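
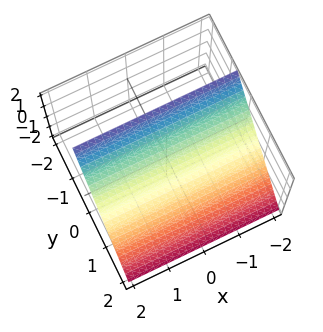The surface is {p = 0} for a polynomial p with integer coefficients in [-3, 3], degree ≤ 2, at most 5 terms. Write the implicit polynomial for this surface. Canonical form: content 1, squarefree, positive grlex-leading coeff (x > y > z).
3*y + 2*z - 2

1. The degree is 1 — the surface is flat (a plane).
2. Observable constraints: it misses every integer gridline on the x-axis; it crosses the z-axis at the gridline z = 1.
3. Fitting integer coefficients to these (and the overall shape) gives p.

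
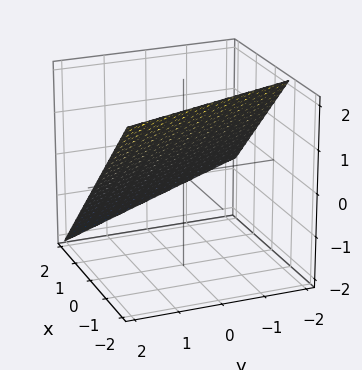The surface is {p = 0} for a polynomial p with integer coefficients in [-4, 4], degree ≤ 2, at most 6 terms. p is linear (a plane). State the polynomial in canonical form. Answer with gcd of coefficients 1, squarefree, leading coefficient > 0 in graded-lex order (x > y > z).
3*x + y + 3*z - 2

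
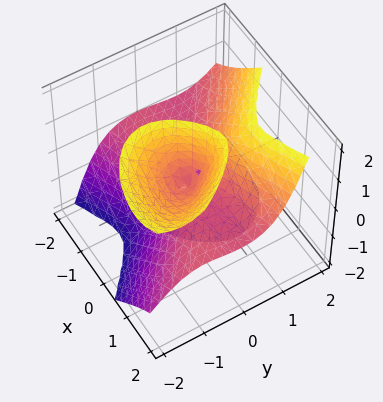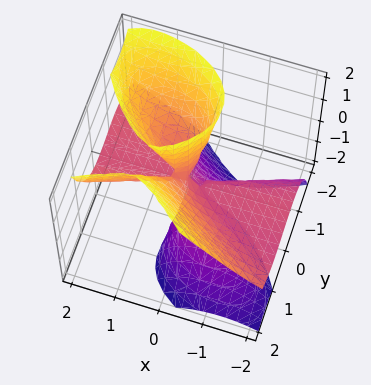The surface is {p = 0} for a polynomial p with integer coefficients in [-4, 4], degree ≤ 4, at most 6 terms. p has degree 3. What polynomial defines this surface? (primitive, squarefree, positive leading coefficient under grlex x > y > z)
1. deg p = 3. The shape is more complex than any degree-2 surface.
2. Against the integer gridlines: every point of the z-axis in the box is on the surface; one y-axis crossing is at y = 0.
3. Putting this together gives p. Check: (2, 0, 0) on the x-axis lies on the surface, and p(2, 0, 0) = 0. ✓

3*x^2*z - 2*x*y^2 - 2*x*z^2 - 3*y^3 + 2*y*z^2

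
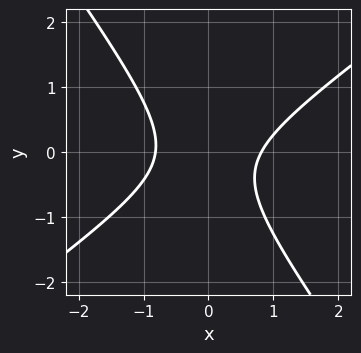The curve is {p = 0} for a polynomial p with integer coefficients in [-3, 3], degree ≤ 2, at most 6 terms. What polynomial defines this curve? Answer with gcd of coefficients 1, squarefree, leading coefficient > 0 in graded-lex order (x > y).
Degree: no degree-1 curve has this shape, so deg p = 2.
From the visible intercepts: it misses every integer gridline on the y-axis.
These observations pin down the coefficients.

3*x^2 - 2*x*y - 3*y^2 - y - 2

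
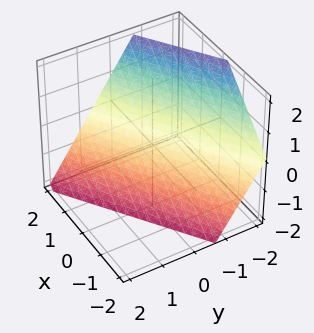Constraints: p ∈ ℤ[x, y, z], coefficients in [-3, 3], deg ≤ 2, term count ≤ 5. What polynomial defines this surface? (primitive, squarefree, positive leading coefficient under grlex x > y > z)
2*x - 3*y - 2*z - 2

(a) deg p = 1. The surface is flat (a plane).
(b) From the visible intercepts: it meets the z-axis at z = -1 (among the integer gridlines); it crosses the x-axis at the gridline x = 1.
(c) Putting this together gives p.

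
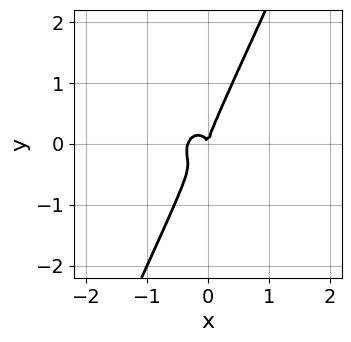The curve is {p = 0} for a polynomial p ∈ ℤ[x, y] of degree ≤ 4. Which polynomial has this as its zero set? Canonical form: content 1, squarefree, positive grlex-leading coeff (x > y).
1. deg p = 3.
2. Against the integer gridlines: it crosses the x-axis at the gridline x = 0; it crosses the y-axis at the gridline y = 0.
3. Matching integer coefficients to the picture gives p.

3*x^3 - x^2*y + 2*x*y^2 - y^3 + x^2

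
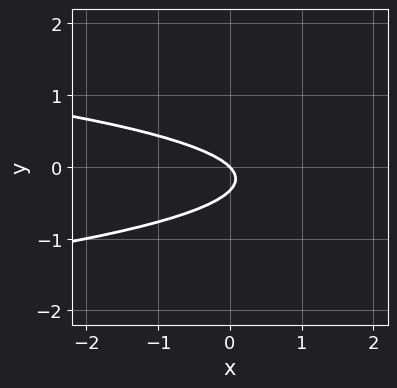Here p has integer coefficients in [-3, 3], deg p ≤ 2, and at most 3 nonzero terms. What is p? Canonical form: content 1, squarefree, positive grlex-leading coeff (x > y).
3*y^2 + x + y

deg p = 2. The shape is more complex than any degree-1 curve.
Against the integer gridlines: it meets the y-axis at y = 0 (among the integer gridlines); it crosses the x-axis at the gridline x = 0.
Fitting integer coefficients to these (and the overall shape) gives p.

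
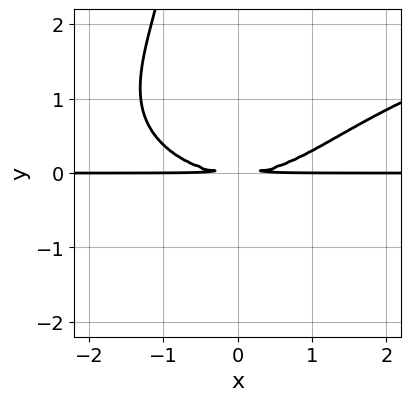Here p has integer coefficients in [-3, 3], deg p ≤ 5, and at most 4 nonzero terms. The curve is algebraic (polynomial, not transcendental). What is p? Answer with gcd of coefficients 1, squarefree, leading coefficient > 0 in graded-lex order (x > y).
x*y^3 - x^2*y + 3*y^2

First, degree: no degree-3 curve has this shape, so deg p = 4.
Next, observable constraints: the visible x-axis segment lies entirely on the curve.
Finally, the integer polynomial consistent with all of this is the stated p.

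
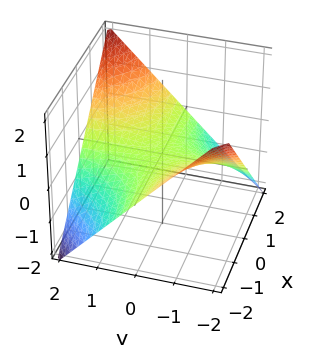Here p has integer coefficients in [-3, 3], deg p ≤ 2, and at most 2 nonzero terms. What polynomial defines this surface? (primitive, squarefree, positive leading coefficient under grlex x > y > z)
First, degree: a hyperbolic paraboloid; a quadric, so deg p = 2.
Next, against the integer gridlines: the visible x-axis segment lies entirely on the surface; the visible y-axis segment lies entirely on the surface; it crosses the z-axis at the gridline z = 0.
Finally, together with the visible shape, these determine p as stated.

x*y - 2*z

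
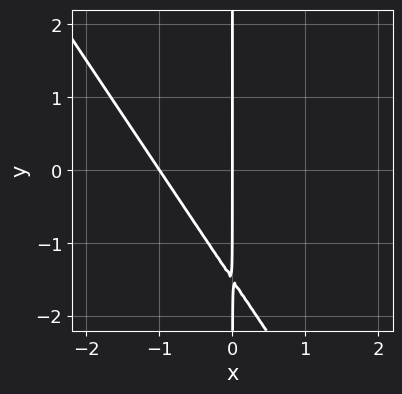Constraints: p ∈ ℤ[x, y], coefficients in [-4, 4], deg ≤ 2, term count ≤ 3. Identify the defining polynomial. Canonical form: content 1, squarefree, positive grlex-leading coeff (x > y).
3*x^2 + 2*x*y + 3*x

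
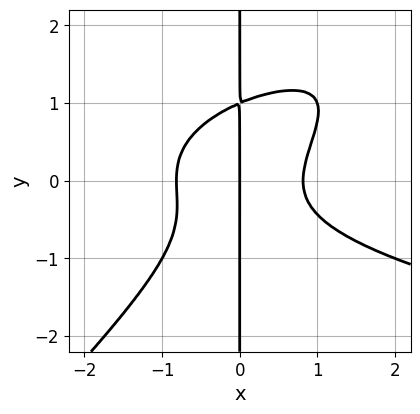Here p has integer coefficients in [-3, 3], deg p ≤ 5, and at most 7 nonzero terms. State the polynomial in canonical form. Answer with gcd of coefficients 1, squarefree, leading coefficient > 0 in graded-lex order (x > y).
1. deg p = 4. The shape is more complex than any degree-3 curve.
2. Observable constraints: it meets the x-axis at x = 0 (among the integer gridlines); the visible y-axis segment lies entirely on the curve.
3. Fitting integer coefficients to these (and the overall shape) gives p.

3*x^2*y^2 - 3*x*y^3 - 3*x^3 + x*y^2 + 2*x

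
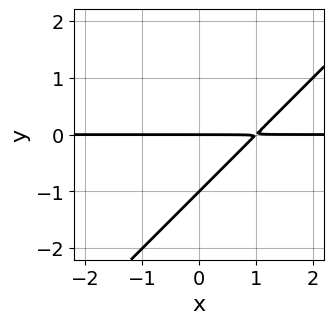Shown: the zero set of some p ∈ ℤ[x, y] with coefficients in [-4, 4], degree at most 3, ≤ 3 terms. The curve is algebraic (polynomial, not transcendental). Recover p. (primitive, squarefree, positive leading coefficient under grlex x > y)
x*y - y^2 - y

First, deg p = 2. A generic line meets the curve in up to 2 points.
Next, against the integer gridlines: the visible x-axis segment lies entirely on the curve; among the integer gridlines, it crosses the y-axis at y ∈ {-1, 0}.
Finally, solving for integer coefficients yields p as stated.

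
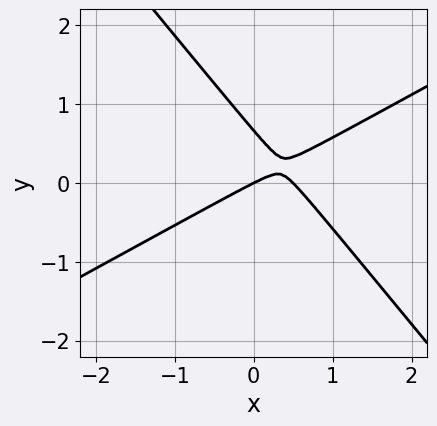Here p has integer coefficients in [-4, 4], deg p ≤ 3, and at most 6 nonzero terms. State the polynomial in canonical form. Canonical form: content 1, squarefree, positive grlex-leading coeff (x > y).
2*x^2 - 2*x*y - 3*y^2 - x + 2*y

1. The degree is 2 — a generic line meets the curve in up to 2 points.
2. Against the integer gridlines: one x-axis crossing is at x = 0; one y-axis crossing is at y = 0.
3. Solving for integer coefficients yields p as stated.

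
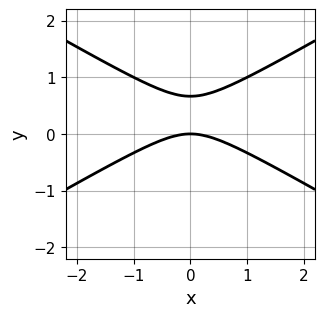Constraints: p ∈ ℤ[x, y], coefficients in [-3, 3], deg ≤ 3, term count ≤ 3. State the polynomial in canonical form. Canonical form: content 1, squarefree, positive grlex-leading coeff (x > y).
x^2 - 3*y^2 + 2*y

(a) Degree: the shape is more complex than any degree-1 curve, so deg p = 2.
(b) Symmetries: mirror symmetry x ↦ −x ⇒ only even powers of x.
(c) Against the integer gridlines: one x-axis crossing is at x = 0; it crosses the y-axis at the gridline y = 0.
(d) The integer polynomial consistent with all of this is the stated p.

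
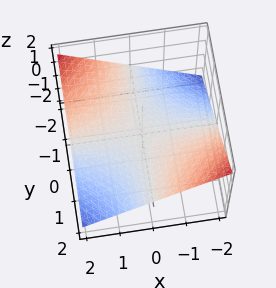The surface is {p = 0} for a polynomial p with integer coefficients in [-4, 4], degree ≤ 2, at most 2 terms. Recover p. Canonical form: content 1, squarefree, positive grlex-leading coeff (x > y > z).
1. Degree: a hyperbolic paraboloid; a quadric, so deg p = 2.
2. From the visible intercepts: one z-axis crossing is at z = 0; every point of the x-axis in the box is on the surface; every point of the y-axis in the box is on the surface.
3. These observations pin down the coefficients.

x*y + 3*z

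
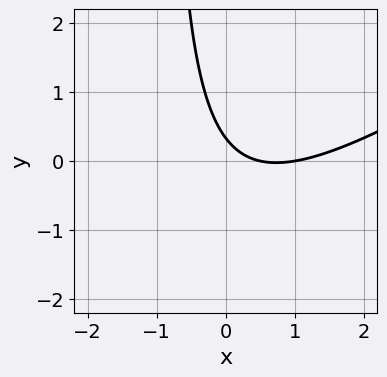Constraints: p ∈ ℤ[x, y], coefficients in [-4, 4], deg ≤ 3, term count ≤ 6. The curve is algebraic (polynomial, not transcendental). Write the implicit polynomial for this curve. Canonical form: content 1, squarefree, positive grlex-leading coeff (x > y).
2*x^2 - 3*x*y - 3*x - 3*y + 1

(a) Degree: the shape is more complex than any degree-1 curve, so deg p = 2.
(b) Checking where it meets the axes: it crosses the x-axis at the gridline x = 1.
(c) These observations pin down the coefficients.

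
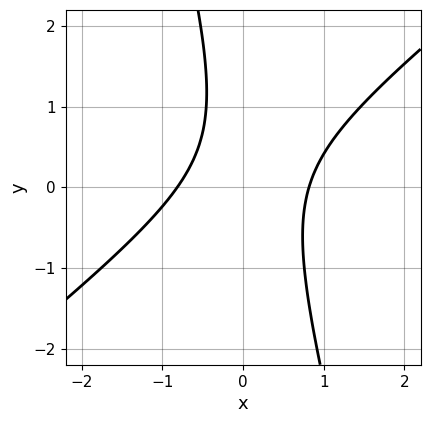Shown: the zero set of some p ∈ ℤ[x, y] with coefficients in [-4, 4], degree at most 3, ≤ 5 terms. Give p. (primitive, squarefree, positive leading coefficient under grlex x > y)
3*x^2 - 3*x*y - y^2 + y - 2

(a) The degree is 2 — a generic line meets the curve in up to 2 points.
(b) Observable constraints: no y-intercept at any integer in the box.
(c) The integer polynomial consistent with all of this is the stated p.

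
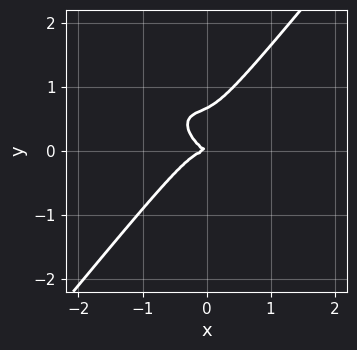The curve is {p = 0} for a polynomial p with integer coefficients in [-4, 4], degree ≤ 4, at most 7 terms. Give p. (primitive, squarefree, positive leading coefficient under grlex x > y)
3*x^3 + 2*x^2*y - 3*y^3 + x*y + 2*y^2

1. deg p = 3. The shape is more complex than any degree-2 curve.
2. From the axis intercepts and sections: it meets the y-axis at y = 0 (among the integer gridlines); it meets the x-axis at x = 0 (among the integer gridlines).
3. Putting this together gives p.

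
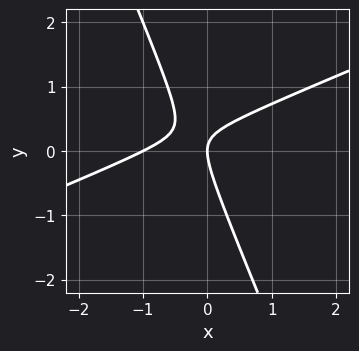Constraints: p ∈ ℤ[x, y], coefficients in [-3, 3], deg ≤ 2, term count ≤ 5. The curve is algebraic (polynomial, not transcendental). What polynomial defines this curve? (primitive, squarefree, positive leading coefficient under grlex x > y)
x^2 - 2*x*y - y^2 + x

(a) The degree is 2 — no degree-1 curve has this shape.
(b) Reading off the gridlines: one y-axis crossing is at y = 0; among the integer gridlines, it crosses the x-axis at x ∈ {-1, 0}.
(c) Solving for integer coefficients yields p as stated.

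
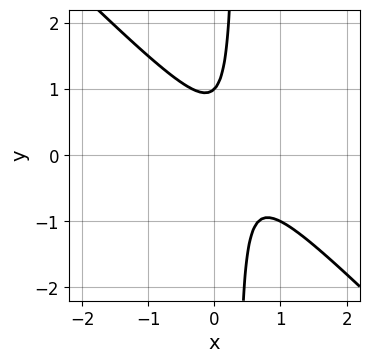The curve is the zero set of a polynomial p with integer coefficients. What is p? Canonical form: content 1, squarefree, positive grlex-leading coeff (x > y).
3*x^2 + 3*x*y - 2*x - y + 1

First, degree: the shape is more complex than any degree-1 curve, so deg p = 2.
Then, from the visible intercepts: one y-axis crossing is at y = 1; the curve avoids every integer x-axis point in the box.
Finally, assembling these constraints gives the stated polynomial.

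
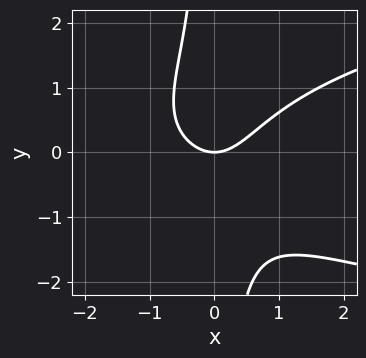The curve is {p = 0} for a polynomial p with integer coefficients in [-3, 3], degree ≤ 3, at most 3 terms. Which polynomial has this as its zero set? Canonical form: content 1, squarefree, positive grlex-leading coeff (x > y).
x*y^2 - x^2 + y

(a) deg p = 3.
(b) Observable constraints: one y-axis crossing is at y = 0; it crosses the x-axis at the gridline x = 0.
(c) Matching integer coefficients to the picture gives p.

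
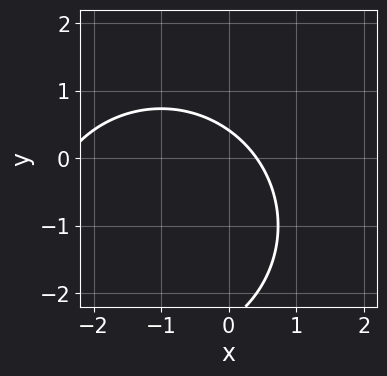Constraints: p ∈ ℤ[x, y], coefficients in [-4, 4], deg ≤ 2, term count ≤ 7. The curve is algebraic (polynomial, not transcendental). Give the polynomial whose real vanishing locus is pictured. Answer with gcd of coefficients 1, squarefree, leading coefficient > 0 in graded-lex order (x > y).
x^2 + y^2 + 2*x + 2*y - 1

deg p = 2. The shape is more complex than any degree-1 curve.
Matching integer coefficients to the picture gives p.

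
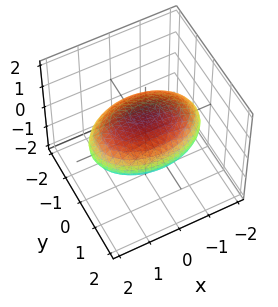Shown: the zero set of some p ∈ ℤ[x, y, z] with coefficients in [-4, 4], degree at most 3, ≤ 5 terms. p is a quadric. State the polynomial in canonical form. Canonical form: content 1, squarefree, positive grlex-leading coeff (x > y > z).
1. The degree is 2 — a closed, bounded, convex surface; a quadric.
2. Symmetries: the z ↦ −z reflection is a symmetry, so z appears only in even powers; the x ↦ −x reflection is a symmetry, so x appears only in even powers; it's symmetric under y → −y, forcing even powers of y.
3. Checking where it meets the axes: the z-axis gridline crossings are at z ∈ {-1, 1}.
4. Assembling these constraints gives the stated polynomial.

x^2 + 2*y^2 + 3*z^2 - 3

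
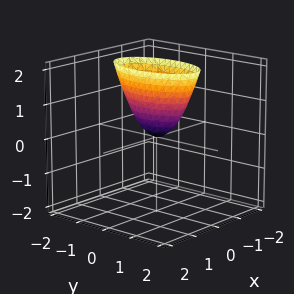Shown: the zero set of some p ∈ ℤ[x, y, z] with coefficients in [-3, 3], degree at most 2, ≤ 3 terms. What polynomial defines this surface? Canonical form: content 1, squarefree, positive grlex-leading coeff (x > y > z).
1. The degree is 2 — a single bowl opening along one axis; a quadric.
2. Symmetries: it's symmetric under x → −x, forcing even powers of x; the y ↦ −y reflection is a symmetry, so y appears only in even powers.
3. From the axis intercepts and sections: one x-axis crossing is at x = 0; it crosses the z-axis at the gridline z = 0; it meets the y-axis at y = 0 (among the integer gridlines).
4. Putting this together gives p.

3*x^2 + y^2 - z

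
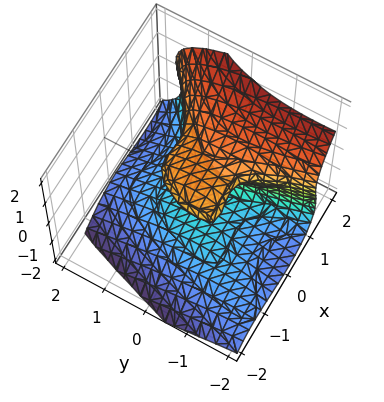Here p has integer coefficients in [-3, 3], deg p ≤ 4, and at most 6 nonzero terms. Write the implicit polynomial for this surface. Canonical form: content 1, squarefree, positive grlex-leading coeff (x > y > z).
1. Degree: a generic line meets the surface in up to 3 points, so deg p = 3.
2. Against the integer gridlines: among the integer gridlines, it crosses the z-axis at z ∈ {-1, 0, 1}; one y-axis crossing is at y = 0.
3. Assembling these constraints gives the stated polynomial.

3*x^3 - 3*x^2*y - 3*z^3 - 2*y^2 + 3*z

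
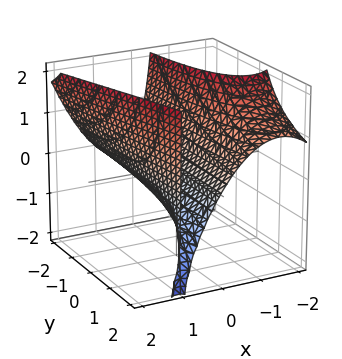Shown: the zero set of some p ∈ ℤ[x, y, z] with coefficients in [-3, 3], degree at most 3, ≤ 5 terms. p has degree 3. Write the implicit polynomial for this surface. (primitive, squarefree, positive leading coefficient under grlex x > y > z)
x^3 + x*y*z + 2*x^2 - 3*x - 2*z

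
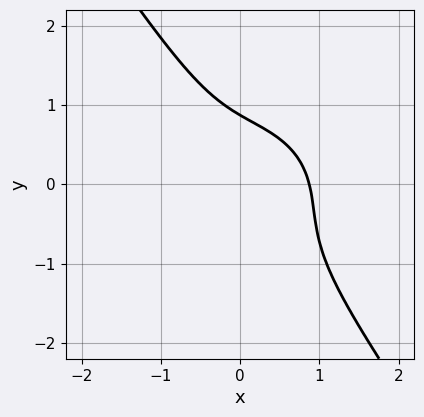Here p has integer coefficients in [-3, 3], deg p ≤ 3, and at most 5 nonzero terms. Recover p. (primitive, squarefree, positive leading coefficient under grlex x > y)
3*x^3 + 3*x*y^2 + 3*y^3 + 2*x*y - 2

(a) Degree: no degree-2 curve has this shape, so deg p = 3.
(b) Putting this together gives p.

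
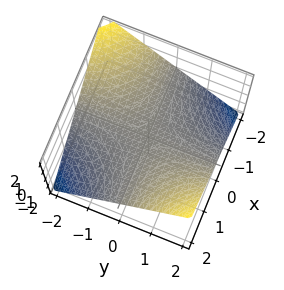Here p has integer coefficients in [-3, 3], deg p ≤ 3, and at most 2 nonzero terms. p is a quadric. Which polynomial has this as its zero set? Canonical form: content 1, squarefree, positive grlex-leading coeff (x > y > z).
x*y - 2*z

(a) Degree: a saddle surface; a quadric, so deg p = 2.
(b) Checking where it meets the axes: every point of the x-axis in the box is on the surface; it meets the z-axis at z = 0 (among the integer gridlines); every point of the y-axis in the box is on the surface.
(c) The integer polynomial consistent with all of this is the stated p.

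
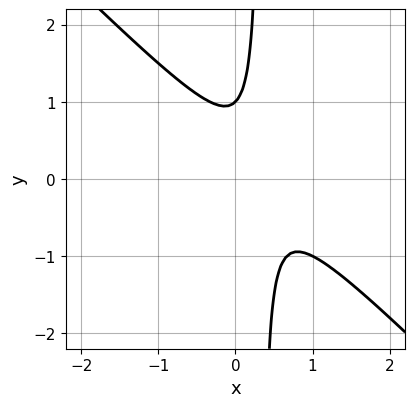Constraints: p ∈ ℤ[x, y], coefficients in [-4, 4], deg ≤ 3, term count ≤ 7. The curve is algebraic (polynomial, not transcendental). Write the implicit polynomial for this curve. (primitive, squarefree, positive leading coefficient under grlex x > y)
First, degree: a generic line meets the curve in up to 2 points, so deg p = 2.
Then, checking where it meets the axes: it crosses the y-axis at the gridline y = 1; the curve avoids every integer x-axis point in the box.
Finally, solving for integer coefficients yields p as stated.

3*x^2 + 3*x*y - 2*x - y + 1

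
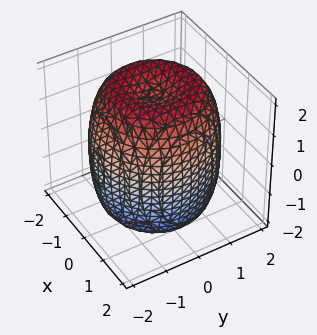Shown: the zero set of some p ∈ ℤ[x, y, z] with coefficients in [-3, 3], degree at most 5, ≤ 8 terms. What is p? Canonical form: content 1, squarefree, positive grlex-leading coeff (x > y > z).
x^4 + 2*x^2*y^2 + y^4 - 2*x^2 - 2*y^2 + z^2 - 3

1. Degree: the shape is more complex than any degree-3 surface, so deg p = 4.
2. By symmetry, the z-axis is an axis of rotation, so x and y enter only as x² + y².
3. Reading off the gridlines: a circular section at z = 1 has radius between 1 and 2.
4. Together with the visible shape, these determine p as stated.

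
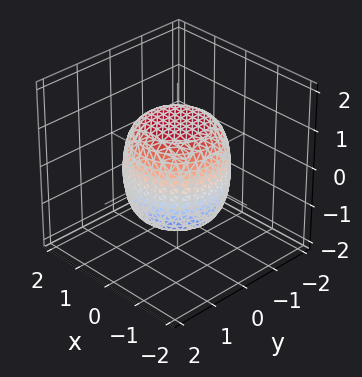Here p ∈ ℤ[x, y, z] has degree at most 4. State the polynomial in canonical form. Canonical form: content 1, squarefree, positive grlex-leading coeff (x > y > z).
2*x^4 + 4*x^2*y^2 + 2*y^4 - x^2 - y^2 + 2*z^2 - 3

First, the degree is 4 — no degree-3 surface has this shape.
Then, symmetry: the z-axis is an axis of rotation, so x and y enter only as x² + y².
Then, reading off the gridlines: a circular section at z = 0 has radius between 1 and 2.
Finally, matching integer coefficients to the picture gives p.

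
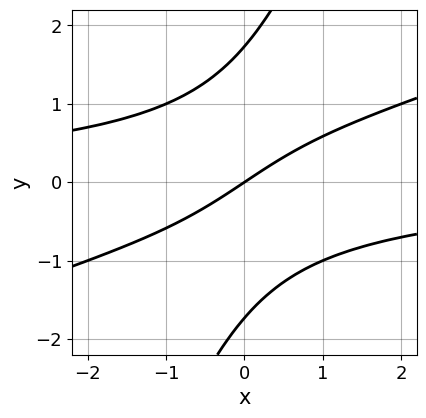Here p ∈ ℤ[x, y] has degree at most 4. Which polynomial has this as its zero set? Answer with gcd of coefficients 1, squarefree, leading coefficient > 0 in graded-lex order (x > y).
x^2*y - 3*x*y^2 + y^3 + 2*x - 3*y

1. Degree: the shape is more complex than any degree-2 curve, so deg p = 3.
2. From the axis intercepts and sections: it meets the x-axis at x = 0 (among the integer gridlines); it crosses the y-axis at the gridline y = 0.
3. Solving for integer coefficients yields p as stated.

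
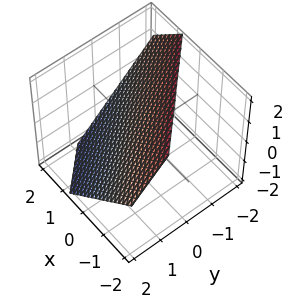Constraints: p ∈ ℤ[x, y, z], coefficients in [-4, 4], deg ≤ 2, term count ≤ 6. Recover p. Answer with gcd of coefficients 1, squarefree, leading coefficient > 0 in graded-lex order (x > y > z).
3*x + 3*y + 3*z - 2

(a) deg p = 1. Every cross-section is a straight line — this is a plane.
(b) Putting this together gives p.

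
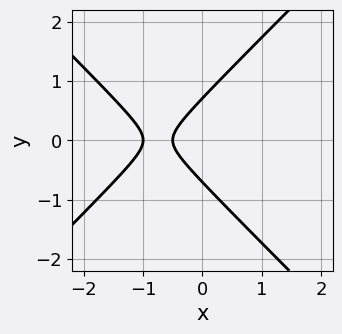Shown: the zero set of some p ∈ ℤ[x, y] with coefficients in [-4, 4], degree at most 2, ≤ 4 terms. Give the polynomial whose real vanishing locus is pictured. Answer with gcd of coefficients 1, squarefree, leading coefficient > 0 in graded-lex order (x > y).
Degree: no degree-1 curve has this shape, so deg p = 2.
Symmetries: the y ↦ −y reflection is a symmetry, so y appears only in even powers.
From the axis intercepts and sections: one x-axis crossing is at x = -1.
Assembling these constraints gives the stated polynomial.

2*x^2 - 2*y^2 + 3*x + 1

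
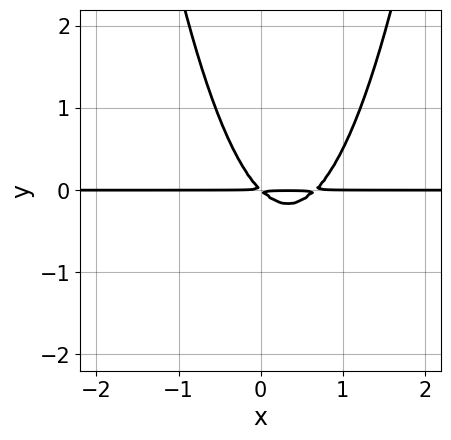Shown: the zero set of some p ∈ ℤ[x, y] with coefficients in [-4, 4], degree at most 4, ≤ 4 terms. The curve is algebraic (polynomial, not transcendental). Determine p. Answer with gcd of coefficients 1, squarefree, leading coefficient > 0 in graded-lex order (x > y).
3*x^2*y - 2*x*y - 2*y^2

First, degree: no degree-2 curve has this shape, so deg p = 3.
Next, against the integer gridlines: every point of the x-axis in the box is on the curve.
Finally, fitting integer coefficients to these (and the overall shape) gives p.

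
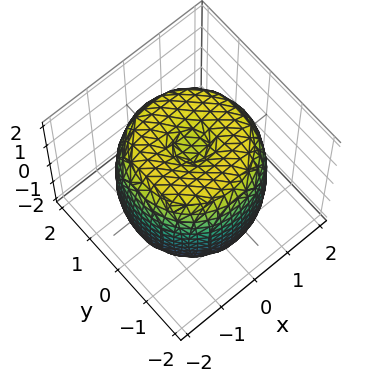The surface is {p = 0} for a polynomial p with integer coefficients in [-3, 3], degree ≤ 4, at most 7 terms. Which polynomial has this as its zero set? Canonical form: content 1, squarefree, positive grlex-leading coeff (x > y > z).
x^4 + 2*x^2*y^2 + y^4 - 2*x^2 - 2*y^2 + z^2 - 2

First, the degree is 4 — no degree-3 surface has this shape.
Then, symmetries: rotational symmetry about the z-axis ⇒ p depends on x, y only through x² + y².
Then, from the axis intercepts and sections: a circular section at z = -1 has radius between 1 and 2.
Finally, the integer polynomial consistent with all of this is the stated p.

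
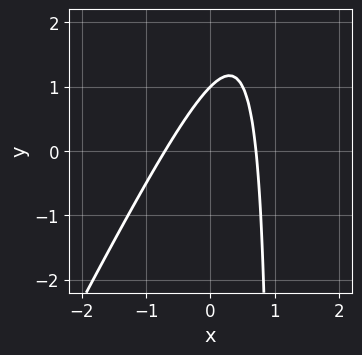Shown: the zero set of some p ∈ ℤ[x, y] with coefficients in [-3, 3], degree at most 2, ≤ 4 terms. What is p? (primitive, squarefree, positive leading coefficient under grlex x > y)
2*x^2 - x*y + y - 1

Degree: a generic line meets the curve in up to 2 points, so deg p = 2.
Checking where it meets the axes: it meets the y-axis at y = 1 (among the integer gridlines).
Putting this together gives p.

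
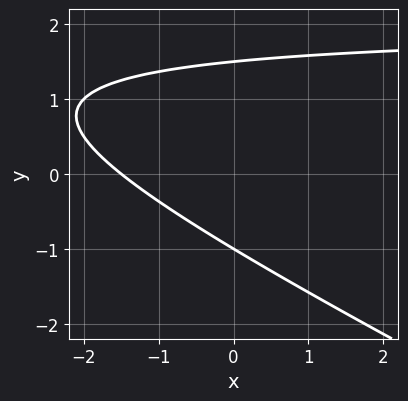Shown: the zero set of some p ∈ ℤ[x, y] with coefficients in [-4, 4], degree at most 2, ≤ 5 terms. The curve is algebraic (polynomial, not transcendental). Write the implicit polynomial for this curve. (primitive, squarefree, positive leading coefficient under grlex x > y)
First, degree: a generic line meets the curve in up to 2 points, so deg p = 2.
Next, from the visible intercepts: one y-axis crossing is at y = -1.
Finally, the integer polynomial consistent with all of this is the stated p.

x*y + 2*y^2 - 2*x - y - 3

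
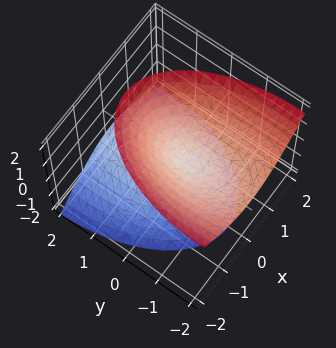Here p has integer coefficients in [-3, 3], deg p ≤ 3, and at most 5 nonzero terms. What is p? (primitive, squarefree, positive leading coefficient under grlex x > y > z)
I count 2 distinct pieces.
Degree: the shape is more complex than any degree-1 surface, so deg p = 2.
From the visible intercepts: one z-axis crossing is at z = 0; it crosses the y-axis at the gridline y = 0.
Assembling these constraints gives the stated polynomial.

3*x^2 + y^2 + 2*y*z - 2*z^2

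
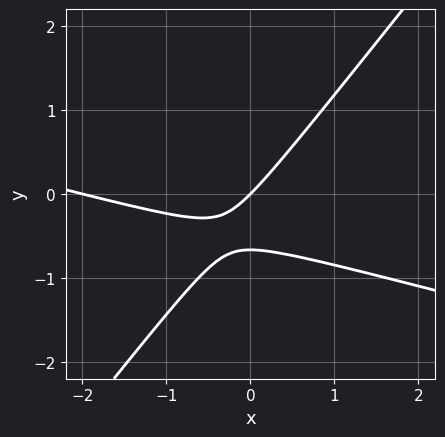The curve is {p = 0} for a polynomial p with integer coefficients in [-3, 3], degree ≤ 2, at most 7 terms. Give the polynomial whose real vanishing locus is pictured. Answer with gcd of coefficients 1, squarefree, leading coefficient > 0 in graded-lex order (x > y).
Degree: a generic line meets the curve in up to 2 points, so deg p = 2.
Observable constraints: among the integer gridlines, it crosses the x-axis at x ∈ {-2, 0}; it crosses the y-axis at the gridline y = 0.
Fitting integer coefficients to these (and the overall shape) gives p.

x^2 + 3*x*y - 3*y^2 + 2*x - 2*y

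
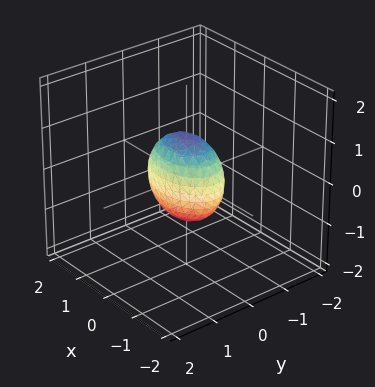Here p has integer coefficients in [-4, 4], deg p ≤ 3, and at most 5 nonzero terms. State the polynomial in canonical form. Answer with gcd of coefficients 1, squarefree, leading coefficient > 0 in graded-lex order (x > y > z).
x^2 + 2*y^2 + z^2 - 1

1. The degree is 2 — bounded and convex; a quadric.
2. Symmetries: mirror symmetry y ↦ −y ⇒ only even powers of y; mirror symmetry z ↦ −z ⇒ only even powers of z; it's symmetric under x → −x, forcing even powers of x.
3. Against the integer gridlines: the z-axis gridline crossings are at z ∈ {-1, 1}; among the integer gridlines, it crosses the x-axis at x ∈ {-1, 1}.
4. Assembling these constraints gives the stated polynomial.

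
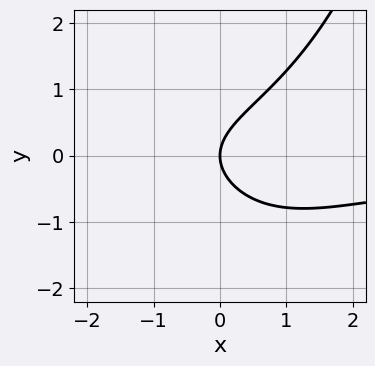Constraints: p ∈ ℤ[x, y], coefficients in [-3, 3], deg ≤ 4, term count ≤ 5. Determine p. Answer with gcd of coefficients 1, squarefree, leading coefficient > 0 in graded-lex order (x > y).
The degree is 3 — a generic line meets the curve in up to 3 points.
Reading off the gridlines: it crosses the x-axis at the gridline x = 0; one y-axis crossing is at y = 0.
Assembling these constraints gives the stated polynomial.

x^2*y - 2*y^2 + 2*x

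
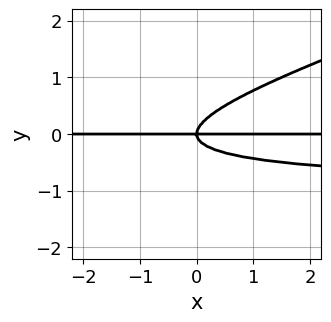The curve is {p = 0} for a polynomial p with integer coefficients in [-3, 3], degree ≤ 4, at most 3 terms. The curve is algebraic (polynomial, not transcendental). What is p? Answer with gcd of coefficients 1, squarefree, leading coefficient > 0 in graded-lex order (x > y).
x*y^2 - 3*y^3 + x*y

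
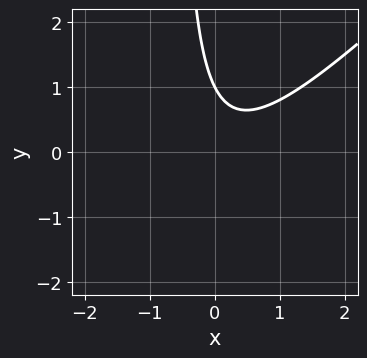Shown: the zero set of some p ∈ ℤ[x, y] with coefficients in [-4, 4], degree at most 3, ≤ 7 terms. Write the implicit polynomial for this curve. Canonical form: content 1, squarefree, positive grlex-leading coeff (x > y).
First, degree: a generic line meets the curve in up to 2 points, so deg p = 2.
Next, observable constraints: it misses every integer gridline on the x-axis; it meets the y-axis at y = 1 (among the integer gridlines).
Finally, matching integer coefficients to the picture gives p.

3*x^2 - 3*x*y - x - 2*y + 2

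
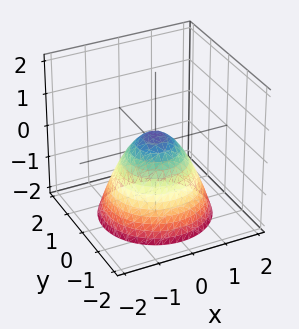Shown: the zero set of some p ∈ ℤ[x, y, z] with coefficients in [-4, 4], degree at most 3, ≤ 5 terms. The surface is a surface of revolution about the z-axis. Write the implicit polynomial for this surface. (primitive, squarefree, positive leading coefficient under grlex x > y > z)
Degree: a generic line meets the surface in up to 2 points, so deg p = 2.
Symmetries: the surface is invariant under rotation about z: p = q(x² + y², z).
From the axis intercepts and sections: a circular section at z = -2 has radius between 1 and 2.
Putting this together gives p.

3*x^2 + 3*y^2 + 3*z - 1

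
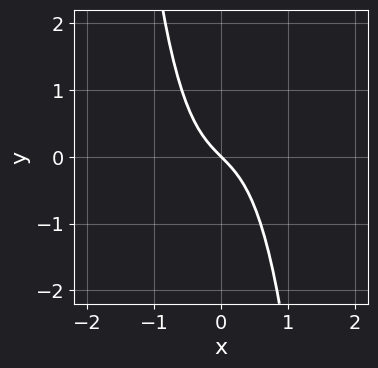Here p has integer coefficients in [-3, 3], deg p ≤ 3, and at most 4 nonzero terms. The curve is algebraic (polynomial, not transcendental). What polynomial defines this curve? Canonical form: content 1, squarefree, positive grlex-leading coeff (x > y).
2*x^3 + x + y

1. Degree: no degree-2 curve has this shape, so deg p = 3.
2. From the axis intercepts and sections: it crosses the x-axis at the gridline x = 0; one y-axis crossing is at y = 0.
3. The integer polynomial consistent with all of this is the stated p.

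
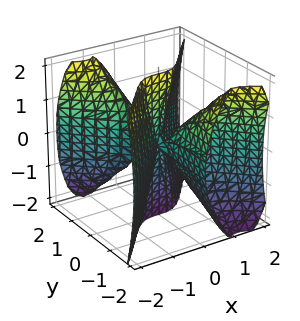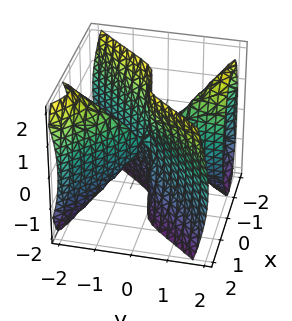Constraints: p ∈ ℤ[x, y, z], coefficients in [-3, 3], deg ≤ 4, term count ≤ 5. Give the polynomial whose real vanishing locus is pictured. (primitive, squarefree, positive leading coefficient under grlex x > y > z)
3*x^3 - 3*x*y^2 - y*z^2

(a) There are 2 components. Treating them together as one polynomial.
(b) The degree is 3 — the shape is more complex than any degree-2 surface.
(c) Reading off the gridlines: the visible z-axis segment lies entirely on the surface; every point of the y-axis in the box is on the surface; it crosses the x-axis at the gridline x = 0.
(d) Together with the visible shape, these determine p as stated.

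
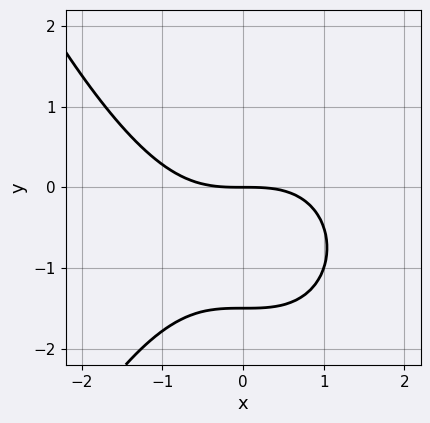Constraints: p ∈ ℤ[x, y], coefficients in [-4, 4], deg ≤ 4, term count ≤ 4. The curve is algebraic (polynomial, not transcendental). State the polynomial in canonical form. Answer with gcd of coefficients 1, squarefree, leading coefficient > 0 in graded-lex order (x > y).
(a) deg p = 3. No degree-2 curve has this shape.
(b) From the axis intercepts and sections: it crosses the y-axis at the gridline y = 0; it crosses the x-axis at the gridline x = 0.
(c) These observations pin down the coefficients.

x^3 + 2*y^2 + 3*y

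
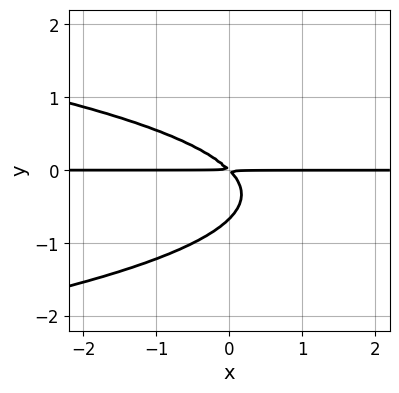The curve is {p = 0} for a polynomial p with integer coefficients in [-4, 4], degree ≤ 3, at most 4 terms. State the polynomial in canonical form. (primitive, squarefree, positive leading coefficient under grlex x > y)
1. Degree: the shape is more complex than any degree-2 curve, so deg p = 3.
2. Checking where it meets the axes: the visible x-axis segment lies entirely on the curve.
3. The integer polynomial consistent with all of this is the stated p.

3*y^3 + 2*x*y + 2*y^2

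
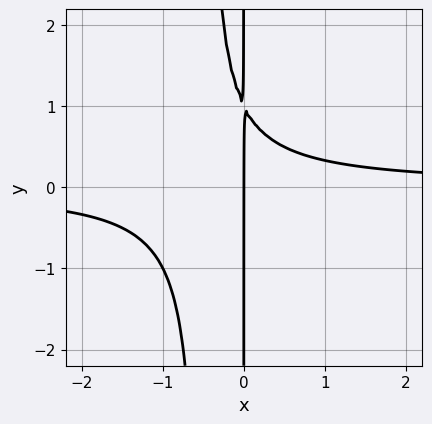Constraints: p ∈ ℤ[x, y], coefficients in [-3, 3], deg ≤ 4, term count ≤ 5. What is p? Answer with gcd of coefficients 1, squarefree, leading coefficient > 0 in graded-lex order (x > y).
2*x^2*y + x*y - x

1. deg p = 3. No degree-2 curve has this shape.
2. Reading off the gridlines: it meets the x-axis at x = 0 (among the integer gridlines); the visible y-axis segment lies entirely on the curve.
3. Assembling these constraints gives the stated polynomial.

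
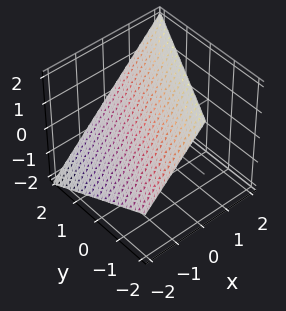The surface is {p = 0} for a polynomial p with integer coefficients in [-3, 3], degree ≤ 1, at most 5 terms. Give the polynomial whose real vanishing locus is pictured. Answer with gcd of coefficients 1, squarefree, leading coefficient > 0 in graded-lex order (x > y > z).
First, the degree is 1 — every cross-section is a straight line — this is a plane.
Next, reading off the gridlines: it crosses the y-axis at the gridline y = 2; one x-axis crossing is at x = -1; one z-axis crossing is at z = 1.
Finally, putting this together gives p.

2*x - y - 2*z + 2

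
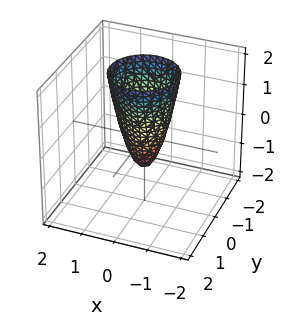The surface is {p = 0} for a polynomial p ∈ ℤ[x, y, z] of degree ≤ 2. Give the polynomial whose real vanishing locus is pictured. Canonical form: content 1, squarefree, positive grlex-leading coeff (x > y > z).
1. Degree: a generic line meets the surface in up to 2 points, so deg p = 2.
2. By symmetry, every cross-section ⟂ z is a circle, so x, y appear only via x² + y².
3. From the visible intercepts: a circular section at z = 1 has radius between 0 and 1; one z-axis crossing is at z = -1.
4. Fitting integer coefficients to these (and the overall shape) gives p.

3*x^2 + 3*y^2 - z - 1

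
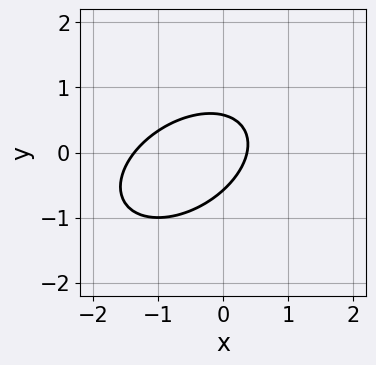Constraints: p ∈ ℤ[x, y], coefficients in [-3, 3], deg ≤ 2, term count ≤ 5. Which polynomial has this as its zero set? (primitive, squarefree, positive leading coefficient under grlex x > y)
Degree: the shape is more complex than any degree-1 curve, so deg p = 2.
Putting this together gives p.

2*x^2 - 2*x*y + 3*y^2 + 2*x - 1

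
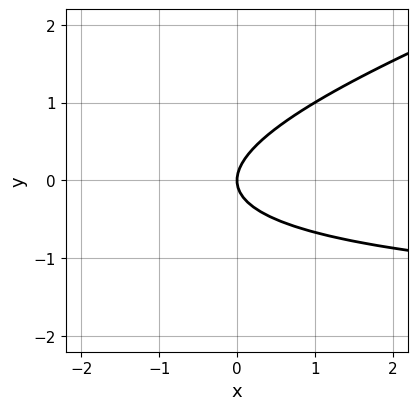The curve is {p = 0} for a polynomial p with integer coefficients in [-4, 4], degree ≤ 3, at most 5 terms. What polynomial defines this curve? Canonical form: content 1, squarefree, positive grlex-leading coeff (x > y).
1. Degree: no degree-1 curve has this shape, so deg p = 2.
2. From the visible intercepts: it crosses the y-axis at the gridline y = 0; it crosses the x-axis at the gridline x = 0.
3. These observations pin down the coefficients.

x*y - 3*y^2 + 2*x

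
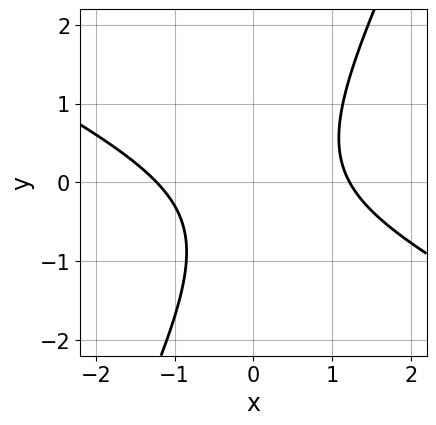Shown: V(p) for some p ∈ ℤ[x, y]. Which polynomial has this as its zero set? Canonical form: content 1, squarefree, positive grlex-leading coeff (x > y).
2*x^2 + 3*x*y - 2*y^2 - y - 3

1. Degree: the shape is more complex than any degree-1 curve, so deg p = 2.
2. Checking where it meets the axes: the curve avoids every integer y-axis point in the box.
3. These observations pin down the coefficients.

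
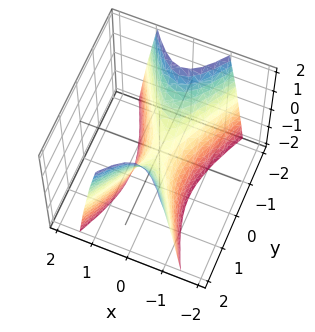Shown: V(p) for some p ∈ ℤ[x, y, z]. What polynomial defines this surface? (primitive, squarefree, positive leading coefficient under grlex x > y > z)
3*x^2 - y^2 + z

1. Degree: a hyperbolic paraboloid; a quadric, so deg p = 2.
2. Symmetries: the y ↦ −y reflection is a symmetry, so y appears only in even powers; the x ↦ −x reflection is a symmetry, so x appears only in even powers.
3. Checking where it meets the axes: it meets the z-axis at z = 0 (among the integer gridlines); it meets the x-axis at x = 0 (among the integer gridlines); it crosses the y-axis at the gridline y = 0.
4. Assembling these constraints gives the stated polynomial.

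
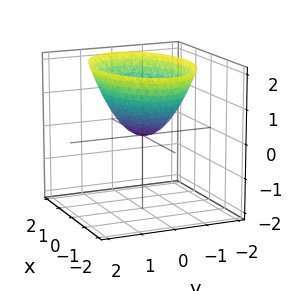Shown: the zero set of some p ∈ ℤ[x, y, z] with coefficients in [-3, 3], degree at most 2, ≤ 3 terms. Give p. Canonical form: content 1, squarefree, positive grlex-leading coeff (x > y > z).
x^2 + 2*y^2 - 2*z

(a) Degree: a paraboloid; a quadric, so deg p = 2.
(b) Symmetries: it's symmetric under y → −y, forcing even powers of y; mirror symmetry x ↦ −x ⇒ only even powers of x.
(c) From the visible intercepts: it crosses the z-axis at the gridline z = 0; it crosses the x-axis at the gridline x = 0; it meets the y-axis at y = 0 (among the integer gridlines).
(d) Matching integer coefficients to the picture gives p.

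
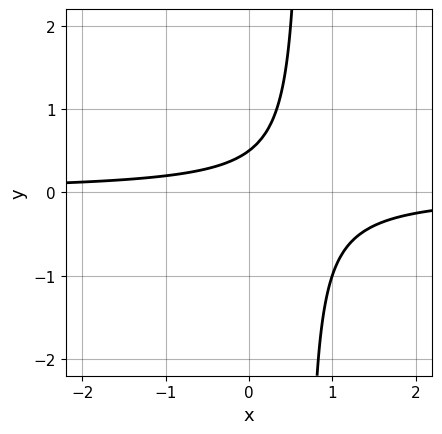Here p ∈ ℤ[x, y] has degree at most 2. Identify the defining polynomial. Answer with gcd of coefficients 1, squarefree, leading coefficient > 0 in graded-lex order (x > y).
1. deg p = 2. A generic line meets the curve in up to 2 points.
2. Observable constraints: no x-intercept at any integer in the box.
3. Together with the visible shape, these determine p as stated.

3*x*y - 2*y + 1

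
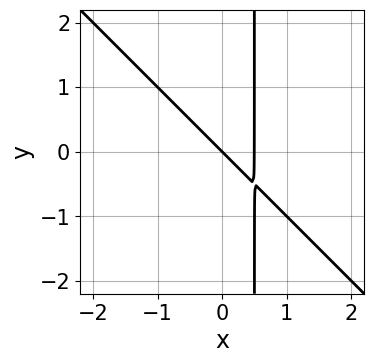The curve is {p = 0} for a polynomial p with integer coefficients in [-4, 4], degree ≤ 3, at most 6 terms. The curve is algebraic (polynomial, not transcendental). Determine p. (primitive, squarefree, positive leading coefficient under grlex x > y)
First, the degree is 2 — no degree-1 curve has this shape.
Then, observable constraints: one x-axis crossing is at x = 0; it meets the y-axis at y = 0 (among the integer gridlines).
Finally, assembling these constraints gives the stated polynomial.

2*x^2 + 2*x*y - x - y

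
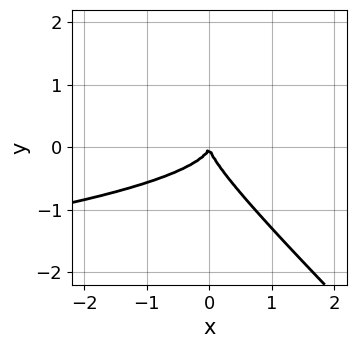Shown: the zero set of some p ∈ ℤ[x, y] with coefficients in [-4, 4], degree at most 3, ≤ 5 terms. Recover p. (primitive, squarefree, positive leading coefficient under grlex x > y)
1. Degree: a generic line meets the curve in up to 3 points, so deg p = 3.
2. From the visible intercepts: it meets the x-axis at x = 0 (among the integer gridlines); it crosses the y-axis at the gridline y = 0.
3. Assembling these constraints gives the stated polynomial.

2*x*y^2 + 2*y^3 + x^2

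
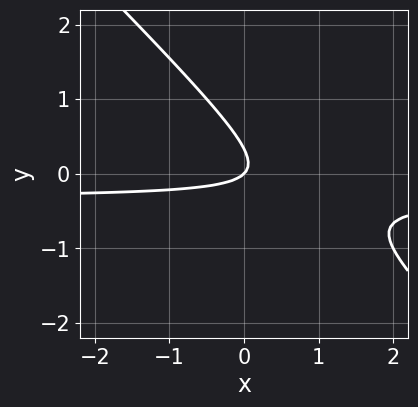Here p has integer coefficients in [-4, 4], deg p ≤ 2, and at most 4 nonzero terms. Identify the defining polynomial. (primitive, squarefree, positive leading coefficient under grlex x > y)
3*x*y + 3*y^2 + x - y

(a) The degree is 2 — a generic line meets the curve in up to 2 points.
(b) Checking where it meets the axes: it meets the y-axis at y = 0 (among the integer gridlines); it meets the x-axis at x = 0 (among the integer gridlines).
(c) Assembling these constraints gives the stated polynomial.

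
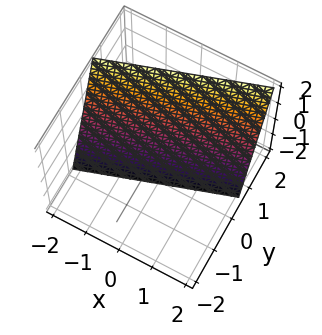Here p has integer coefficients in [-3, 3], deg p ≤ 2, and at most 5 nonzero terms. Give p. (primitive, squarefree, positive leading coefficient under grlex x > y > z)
x - 3*y + z + 2

1. The degree is 1 — the surface is flat (a plane).
2. From the visible intercepts: it crosses the z-axis at the gridline z = -2; one x-axis crossing is at x = -2.
3. Assembling these constraints gives the stated polynomial.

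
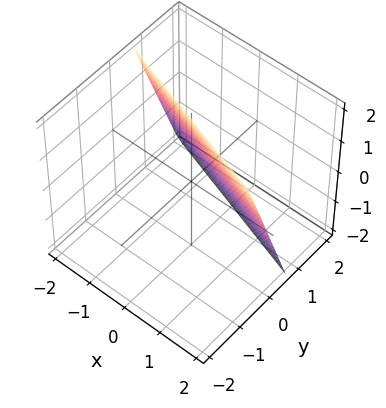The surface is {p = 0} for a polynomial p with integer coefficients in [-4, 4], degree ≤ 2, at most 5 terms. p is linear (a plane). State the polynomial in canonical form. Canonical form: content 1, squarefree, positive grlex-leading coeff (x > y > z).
x + 3*y + z - 2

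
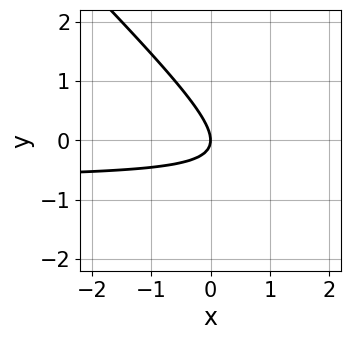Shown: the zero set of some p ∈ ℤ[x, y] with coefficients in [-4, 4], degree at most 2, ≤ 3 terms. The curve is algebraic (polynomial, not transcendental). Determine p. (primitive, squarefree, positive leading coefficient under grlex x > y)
First, deg p = 2. No degree-1 curve has this shape.
Then, checking where it meets the axes: one y-axis crossing is at y = 0; it crosses the x-axis at the gridline x = 0.
Finally, putting this together gives p.

3*x*y + 3*y^2 + 2*x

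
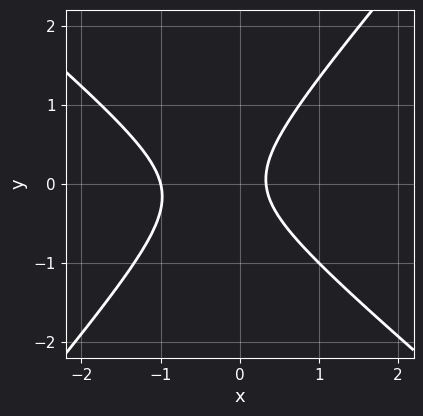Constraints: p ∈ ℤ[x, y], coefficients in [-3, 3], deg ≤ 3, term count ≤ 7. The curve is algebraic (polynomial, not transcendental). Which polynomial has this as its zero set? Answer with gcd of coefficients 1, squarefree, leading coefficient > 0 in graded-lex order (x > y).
The degree is 2 — no degree-1 curve has this shape.
Checking where it meets the axes: it crosses the x-axis at the gridline x = -1; the curve avoids every integer y-axis point in the box.
The integer polynomial consistent with all of this is the stated p.

3*x^2 + x*y - 3*y^2 + 2*x - 1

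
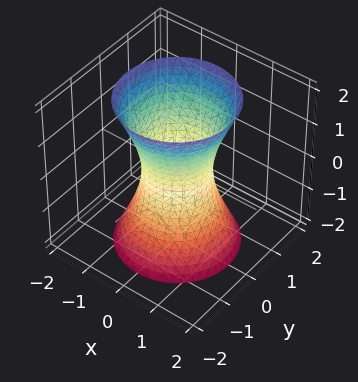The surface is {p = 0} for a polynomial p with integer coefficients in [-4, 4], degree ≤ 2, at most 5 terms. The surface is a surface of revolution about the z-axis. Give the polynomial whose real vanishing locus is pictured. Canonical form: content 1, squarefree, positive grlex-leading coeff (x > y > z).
(a) deg p = 2. No degree-1 surface has this shape.
(b) Symmetry: the surface is invariant under rotation about z: p = q(x² + y², z).
(c) Against the integer gridlines: the surface avoids every integer z-axis point in the box; a circular section at z = -2 has radius between 1 and 2.
(d) Assembling these constraints gives the stated polynomial.

3*x^2 + 3*y^2 - z^2 - 2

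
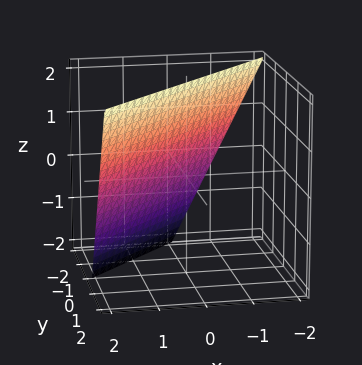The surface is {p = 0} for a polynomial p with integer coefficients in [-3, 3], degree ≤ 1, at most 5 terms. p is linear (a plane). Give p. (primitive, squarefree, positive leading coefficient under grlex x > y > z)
2*x - 2*y + z - 2

1. The degree is 1 — the surface is flat (a plane).
2. Checking where it meets the axes: it meets the y-axis at y = -1 (among the integer gridlines); one z-axis crossing is at z = 2.
3. Matching integer coefficients to the picture gives p. Check: (1, 0, 0) on the x-axis lies on the surface, and p(1, 0, 0) = 0. ✓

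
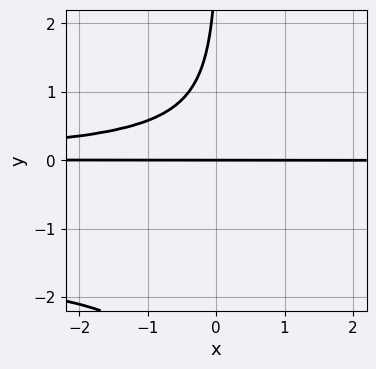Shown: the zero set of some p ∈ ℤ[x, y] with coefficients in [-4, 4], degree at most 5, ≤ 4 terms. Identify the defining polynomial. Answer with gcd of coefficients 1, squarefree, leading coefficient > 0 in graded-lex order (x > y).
(a) Degree: no degree-3 curve has this shape, so deg p = 4.
(b) Observable constraints: every point of the x-axis in the box is on the curve; one y-axis crossing is at y = 0.
(c) Solving for integer coefficients yields p as stated.

2*x*y^3 + 3*x*y^2 - y^2 + 3*y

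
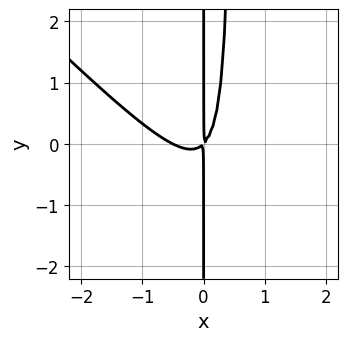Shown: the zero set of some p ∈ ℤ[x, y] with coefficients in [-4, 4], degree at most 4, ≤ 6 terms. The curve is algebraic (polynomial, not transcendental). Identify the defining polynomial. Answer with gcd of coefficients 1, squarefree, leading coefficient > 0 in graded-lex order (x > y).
2*x^3 + 2*x^2*y + x^2 - x*y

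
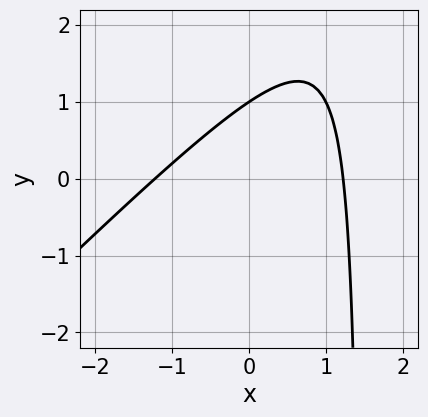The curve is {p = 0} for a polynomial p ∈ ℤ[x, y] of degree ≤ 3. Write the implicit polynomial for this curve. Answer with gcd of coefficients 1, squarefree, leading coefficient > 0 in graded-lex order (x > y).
1. Degree: no degree-1 curve has this shape, so deg p = 2.
2. Observable constraints: one y-axis crossing is at y = 1.
3. These observations pin down the coefficients.

2*x^2 - 2*x*y + 3*y - 3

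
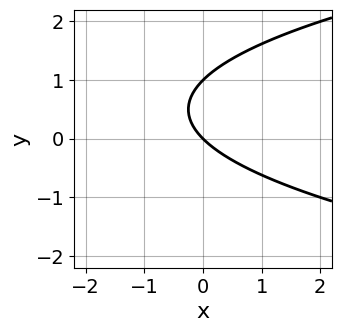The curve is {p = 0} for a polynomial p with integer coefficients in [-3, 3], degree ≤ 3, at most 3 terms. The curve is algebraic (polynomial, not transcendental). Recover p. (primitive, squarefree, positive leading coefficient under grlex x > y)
y^2 - x - y

Degree: no degree-1 curve has this shape, so deg p = 2.
From the visible intercepts: the y-axis gridline crossings are at y ∈ {0, 1}; it crosses the x-axis at the gridline x = 0.
Together with the visible shape, these determine p as stated.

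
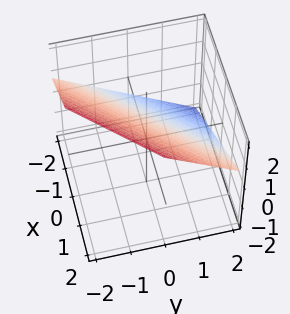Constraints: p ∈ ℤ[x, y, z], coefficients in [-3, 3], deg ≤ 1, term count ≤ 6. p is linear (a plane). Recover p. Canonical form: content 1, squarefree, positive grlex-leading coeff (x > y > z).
2*x - 2*y - 3*z + 2

1. deg p = 1.
2. From the visible intercepts: it crosses the y-axis at the gridline y = 1; it meets the x-axis at x = -1 (among the integer gridlines).
3. Fitting integer coefficients to these (and the overall shape) gives p.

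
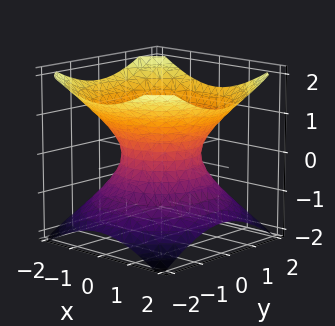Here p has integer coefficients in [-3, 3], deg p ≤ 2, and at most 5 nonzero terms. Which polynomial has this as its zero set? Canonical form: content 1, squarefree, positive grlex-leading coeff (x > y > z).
2*x^2 + 2*y^2 - 3*z^2 - 2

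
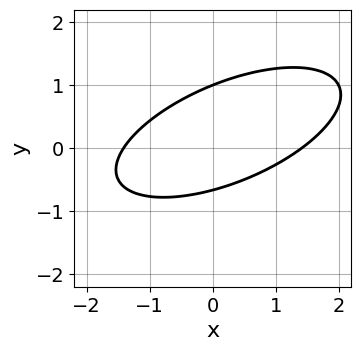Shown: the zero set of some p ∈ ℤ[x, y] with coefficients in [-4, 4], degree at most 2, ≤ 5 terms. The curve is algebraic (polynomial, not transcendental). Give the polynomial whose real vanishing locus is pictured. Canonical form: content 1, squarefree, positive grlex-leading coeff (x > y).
x^2 - 2*x*y + 3*y^2 - y - 2

Degree: the shape is more complex than any degree-1 curve, so deg p = 2.
Reading off the gridlines: it crosses the y-axis at the gridline y = 1.
Fitting integer coefficients to these (and the overall shape) gives p.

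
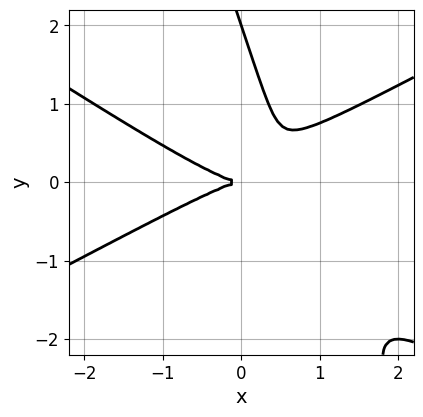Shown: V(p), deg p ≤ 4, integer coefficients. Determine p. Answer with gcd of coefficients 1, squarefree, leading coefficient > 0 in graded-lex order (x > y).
x^3 - 3*x*y^2 - y^3 + 2*y^2

First, degree: the shape is more complex than any degree-2 curve, so deg p = 3.
Then, reading off the gridlines: among the integer gridlines, it crosses the y-axis at y ∈ {0, 2}; it crosses the x-axis at the gridline x = 0.
Finally, putting this together gives p.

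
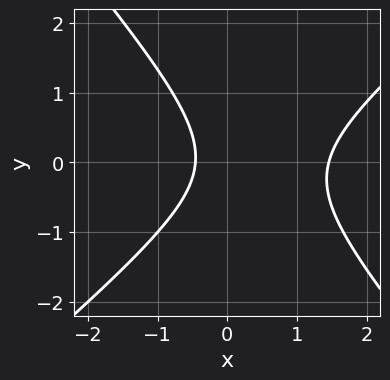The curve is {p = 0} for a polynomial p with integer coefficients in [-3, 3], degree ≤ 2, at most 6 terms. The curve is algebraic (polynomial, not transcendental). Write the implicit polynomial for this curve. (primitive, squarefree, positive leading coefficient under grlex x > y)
(a) Degree: the shape is more complex than any degree-1 curve, so deg p = 2.
(b) Against the integer gridlines: it misses every integer gridline on the y-axis.
(c) Solving for integer coefficients yields p as stated.

3*x^2 - x*y - 3*y^2 - 3*x - 2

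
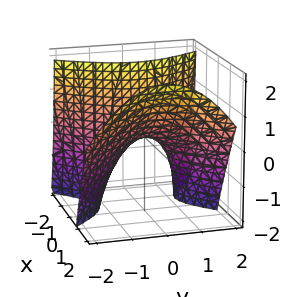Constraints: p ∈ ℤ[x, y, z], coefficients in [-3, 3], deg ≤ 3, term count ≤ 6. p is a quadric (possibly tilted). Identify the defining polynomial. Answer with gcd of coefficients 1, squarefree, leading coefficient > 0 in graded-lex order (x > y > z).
The degree is 2 — a generic line meets the surface in up to 2 points.
From the visible intercepts: it crosses the z-axis at the gridline z = 0; it meets the y-axis at y = 0 (among the integer gridlines); it crosses the x-axis at the gridline x = 0.
The integer polynomial consistent with all of this is the stated p.

3*x^2 - 2*x*z - 2*y^2 - 2*z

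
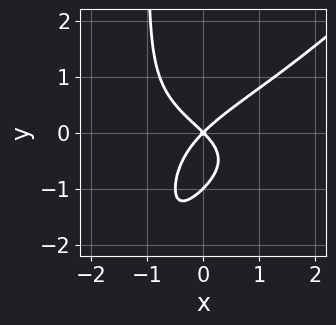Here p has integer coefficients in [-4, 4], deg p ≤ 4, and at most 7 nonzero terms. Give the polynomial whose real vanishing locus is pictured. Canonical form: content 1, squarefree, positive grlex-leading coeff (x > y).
x^2*y^2 - x*y^3 - y^3 + x^2 - y^2

(a) Degree: a generic line meets the curve in up to 4 points, so deg p = 4.
(b) Reading off the gridlines: the y-axis gridline crossings are at y ∈ {-1, 0}; it meets the x-axis at x = 0 (among the integer gridlines).
(c) These observations pin down the coefficients.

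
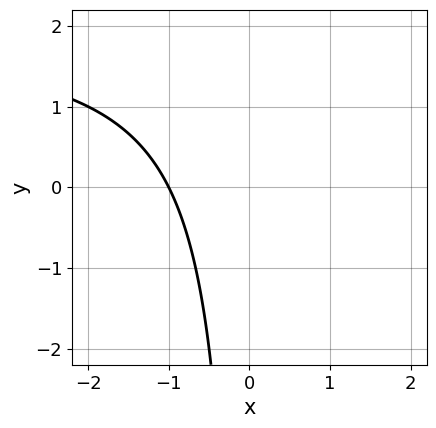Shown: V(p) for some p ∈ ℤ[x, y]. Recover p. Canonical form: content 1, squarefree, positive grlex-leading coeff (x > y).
x*y - 2*x - 2

Degree: a generic line meets the curve in up to 2 points, so deg p = 2.
From the axis intercepts and sections: no y-intercept at any integer in the box; it crosses the x-axis at the gridline x = -1.
These observations pin down the coefficients.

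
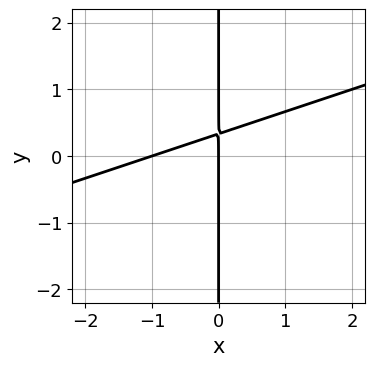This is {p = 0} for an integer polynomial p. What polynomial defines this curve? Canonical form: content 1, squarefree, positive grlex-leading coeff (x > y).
x^2 - 3*x*y + x

deg p = 2.
From the visible intercepts: every point of the y-axis in the box is on the curve; the x-axis gridline crossings are at x ∈ {-1, 0}.
Assembling these constraints gives the stated polynomial.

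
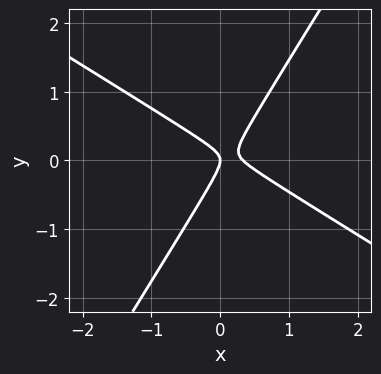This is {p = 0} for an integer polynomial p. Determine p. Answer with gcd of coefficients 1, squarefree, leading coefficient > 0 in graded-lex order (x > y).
Degree: a generic line meets the curve in up to 2 points, so deg p = 2.
Reading off the gridlines: it meets the x-axis at x = 0 (among the integer gridlines); it crosses the y-axis at the gridline y = 0.
Fitting integer coefficients to these (and the overall shape) gives p.

3*x^2 + 3*x*y - 3*y^2 - x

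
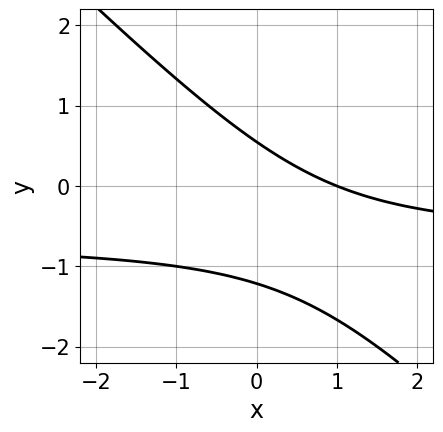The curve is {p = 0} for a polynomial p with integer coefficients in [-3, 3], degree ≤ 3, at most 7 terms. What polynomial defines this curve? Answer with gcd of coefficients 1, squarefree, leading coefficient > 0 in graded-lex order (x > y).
3*x*y + 3*y^2 + 2*x + 2*y - 2

(a) deg p = 2. A generic line meets the curve in up to 2 points.
(b) Checking where it meets the axes: one x-axis crossing is at x = 1.
(c) Fitting integer coefficients to these (and the overall shape) gives p.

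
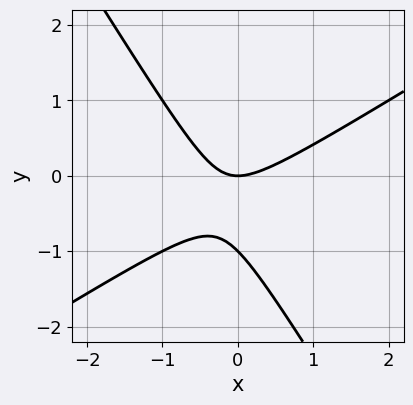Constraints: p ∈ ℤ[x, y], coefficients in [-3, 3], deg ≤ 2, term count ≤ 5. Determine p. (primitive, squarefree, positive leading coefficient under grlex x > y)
x^2 - x*y - y^2 - y

First, degree: no degree-1 curve has this shape, so deg p = 2.
Then, reading off the gridlines: it crosses the x-axis at the gridline x = 0; the y-axis gridline crossings are at y ∈ {-1, 0}.
Finally, solving for integer coefficients yields p as stated.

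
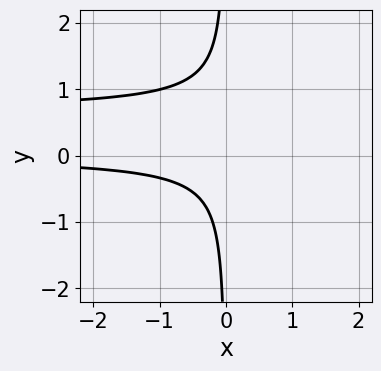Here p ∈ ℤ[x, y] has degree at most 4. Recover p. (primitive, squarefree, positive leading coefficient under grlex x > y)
3*x*y^2 - 2*x*y + 1

deg p = 3. The shape is more complex than any degree-2 curve.
Checking where it meets the axes: it misses every integer gridline on the y-axis; it misses every integer gridline on the x-axis.
Together with the visible shape, these determine p as stated.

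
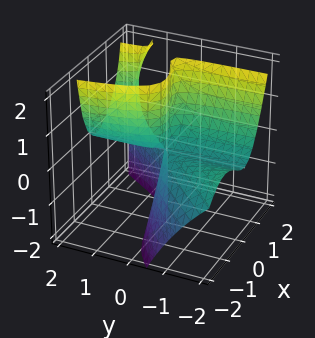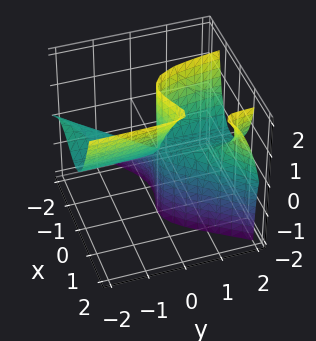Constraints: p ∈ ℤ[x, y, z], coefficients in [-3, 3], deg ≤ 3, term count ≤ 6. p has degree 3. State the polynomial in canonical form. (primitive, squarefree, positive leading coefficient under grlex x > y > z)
3*x^3 - 3*x^2*y - 2*x^2*z + 3*y*z

1. deg p = 3. The shape is more complex than any degree-2 surface.
2. Reading off the gridlines: every point of the z-axis in the box is on the surface; every point of the y-axis in the box is on the surface; it meets the x-axis at x = 0 (among the integer gridlines).
3. Fitting integer coefficients to these (and the overall shape) gives p.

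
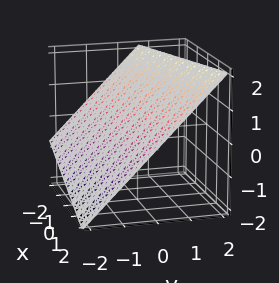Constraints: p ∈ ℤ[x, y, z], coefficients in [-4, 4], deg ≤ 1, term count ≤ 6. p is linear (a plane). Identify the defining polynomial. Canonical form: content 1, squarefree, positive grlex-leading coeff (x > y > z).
x - 3*y + 3*z - 2

(a) The degree is 1 — every cross-section is a straight line — this is a plane.
(b) From the axis intercepts and sections: it meets the x-axis at x = 2 (among the integer gridlines).
(c) Putting this together gives p.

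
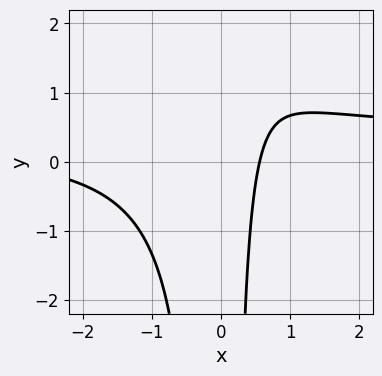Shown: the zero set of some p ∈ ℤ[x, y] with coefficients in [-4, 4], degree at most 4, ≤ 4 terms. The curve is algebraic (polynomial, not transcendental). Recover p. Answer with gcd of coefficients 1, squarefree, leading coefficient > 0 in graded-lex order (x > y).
3*x^2*y - x^2 - 3*x + 2

(a) Degree: no degree-2 curve has this shape, so deg p = 3.
(b) Reading off the gridlines: no y-intercept at any integer in the box.
(c) Putting this together gives p.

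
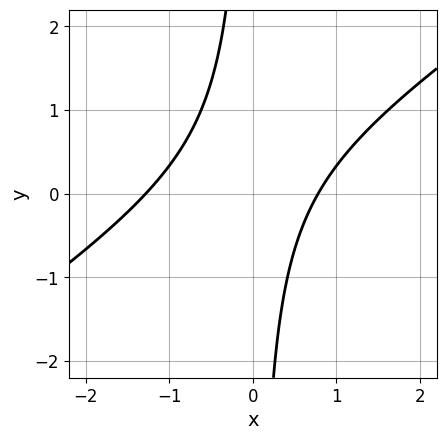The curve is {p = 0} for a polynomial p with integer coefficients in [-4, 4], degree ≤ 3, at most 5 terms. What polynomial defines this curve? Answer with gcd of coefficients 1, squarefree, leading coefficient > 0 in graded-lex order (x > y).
2*x^2 - 3*x*y + x - 2

1. The degree is 2 — the shape is more complex than any degree-1 curve.
2. From the axis intercepts and sections: it misses every integer gridline on the y-axis.
3. Assembling these constraints gives the stated polynomial.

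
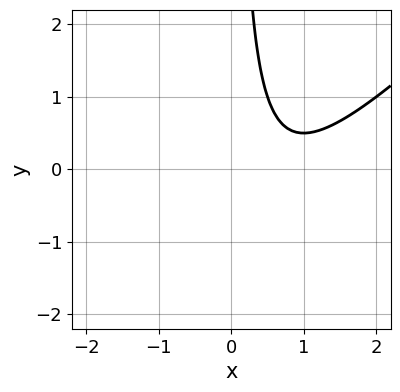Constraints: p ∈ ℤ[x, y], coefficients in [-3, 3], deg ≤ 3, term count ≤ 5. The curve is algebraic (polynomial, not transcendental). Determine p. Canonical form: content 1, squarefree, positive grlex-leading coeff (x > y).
2*x^2 - 2*x*y - 3*x + 2

1. Degree: the shape is more complex than any degree-1 curve, so deg p = 2.
2. Checking where it meets the axes: no y-intercept at any integer in the box; the curve avoids every integer x-axis point in the box.
3. Putting this together gives p.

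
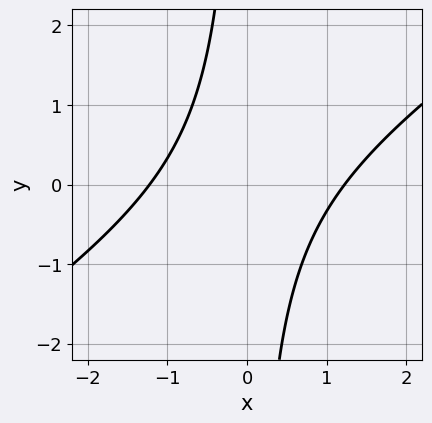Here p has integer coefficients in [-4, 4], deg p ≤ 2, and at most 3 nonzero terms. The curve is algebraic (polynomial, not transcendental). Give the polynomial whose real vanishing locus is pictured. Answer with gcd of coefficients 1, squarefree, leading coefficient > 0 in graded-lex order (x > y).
1. The degree is 2 — a generic line meets the curve in up to 2 points.
2. Checking where it meets the axes: it misses every integer gridline on the y-axis.
3. The integer polynomial consistent with all of this is the stated p.

2*x^2 - 3*x*y - 3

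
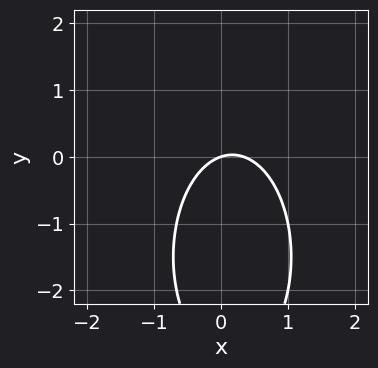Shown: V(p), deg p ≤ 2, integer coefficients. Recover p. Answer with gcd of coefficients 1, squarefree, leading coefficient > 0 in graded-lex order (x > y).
First, the degree is 2 — no degree-1 curve has this shape.
Then, from the axis intercepts and sections: it crosses the x-axis at the gridline x = 0; it meets the y-axis at y = 0 (among the integer gridlines).
Finally, fitting integer coefficients to these (and the overall shape) gives p.

3*x^2 + y^2 - x + 3*y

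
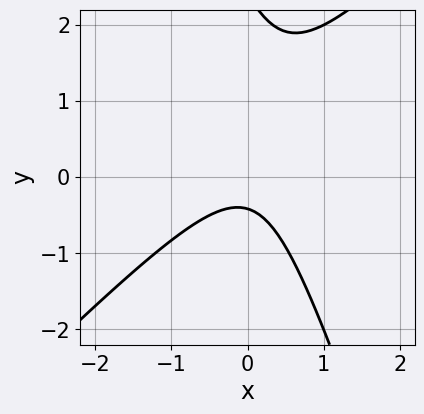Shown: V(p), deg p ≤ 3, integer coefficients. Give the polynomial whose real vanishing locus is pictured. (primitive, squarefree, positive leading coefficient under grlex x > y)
First, degree: the shape is more complex than any degree-1 curve, so deg p = 2.
Next, from the visible intercepts: no x-intercept at any integer in the box.
Finally, matching integer coefficients to the picture gives p.

3*x^2 - 2*x*y - y^2 + 2*y + 1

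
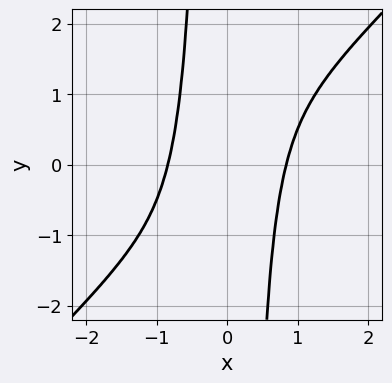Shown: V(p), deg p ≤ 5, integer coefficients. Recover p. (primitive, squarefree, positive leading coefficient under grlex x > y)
2*x^4 - 2*x^3*y - 1

(a) Degree: the shape is more complex than any degree-3 curve, so deg p = 4.
(b) From the axis intercepts and sections: the curve avoids every integer y-axis point in the box.
(c) Together with the visible shape, these determine p as stated.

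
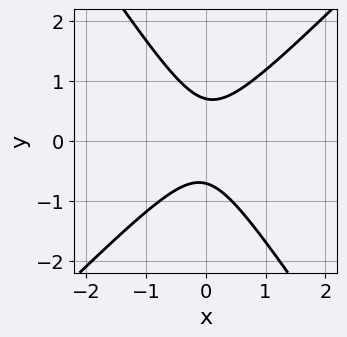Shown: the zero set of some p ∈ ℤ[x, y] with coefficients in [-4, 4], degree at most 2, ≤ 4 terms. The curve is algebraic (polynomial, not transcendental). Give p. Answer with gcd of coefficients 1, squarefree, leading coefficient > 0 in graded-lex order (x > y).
3*x^2 - x*y - 2*y^2 + 1

1. Degree: the shape is more complex than any degree-1 curve, so deg p = 2.
2. Observable constraints: it misses every integer gridline on the x-axis.
3. Assembling these constraints gives the stated polynomial.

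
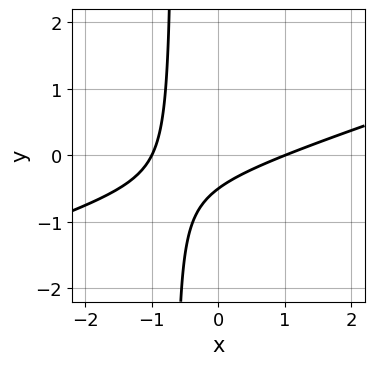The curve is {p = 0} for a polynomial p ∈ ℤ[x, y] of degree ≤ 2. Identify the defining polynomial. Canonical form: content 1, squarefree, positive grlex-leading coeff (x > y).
x^2 - 3*x*y - 2*y - 1

Degree: no degree-1 curve has this shape, so deg p = 2.
From the visible intercepts: the x-axis gridline crossings are at x ∈ {-1, 1}.
Assembling these constraints gives the stated polynomial.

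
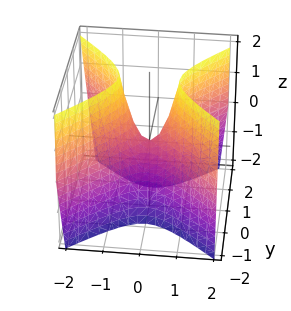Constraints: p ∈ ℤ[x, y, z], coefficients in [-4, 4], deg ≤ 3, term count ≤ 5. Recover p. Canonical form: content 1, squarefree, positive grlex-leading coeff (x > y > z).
(a) Degree: a hyperbolic paraboloid; a quadric, so deg p = 2.
(b) Symmetries: mirror symmetry x ↦ −x ⇒ only even powers of x; it's symmetric under y → −y, forcing even powers of y.
(c) From the axis intercepts and sections: one z-axis crossing is at z = 0; it crosses the y-axis at the gridline y = 0; it meets the x-axis at x = 0 (among the integer gridlines).
(d) The integer polynomial consistent with all of this is the stated p.

3*x^2 - 3*y^2 - z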